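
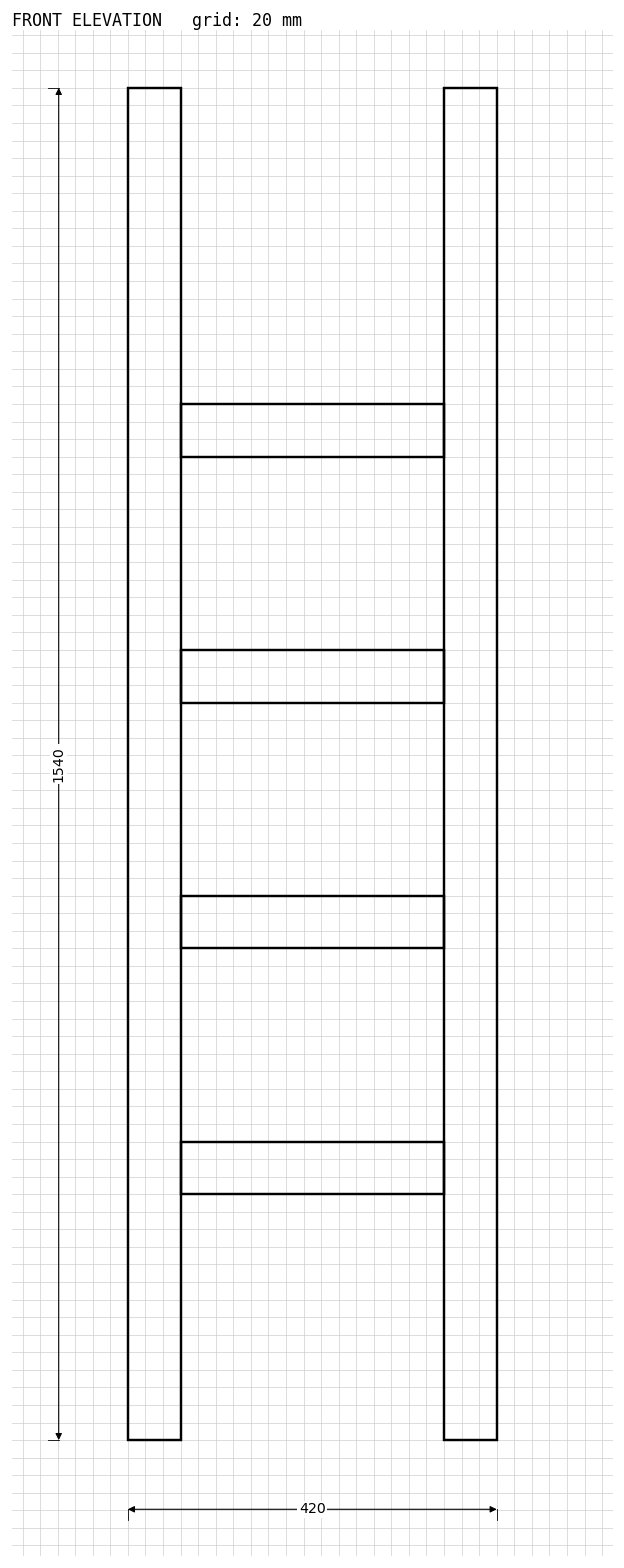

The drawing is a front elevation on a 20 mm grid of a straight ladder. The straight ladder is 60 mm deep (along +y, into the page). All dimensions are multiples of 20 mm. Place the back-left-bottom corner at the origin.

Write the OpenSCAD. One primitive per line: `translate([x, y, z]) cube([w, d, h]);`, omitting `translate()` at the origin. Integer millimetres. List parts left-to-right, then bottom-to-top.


cube([60, 60, 1540]);
translate([60, 0, 280]) cube([300, 60, 60]);
translate([60, 0, 560]) cube([300, 60, 60]);
translate([60, 0, 840]) cube([300, 60, 60]);
translate([60, 0, 1120]) cube([300, 60, 60]);
translate([360, 0, 0]) cube([60, 60, 1540]);


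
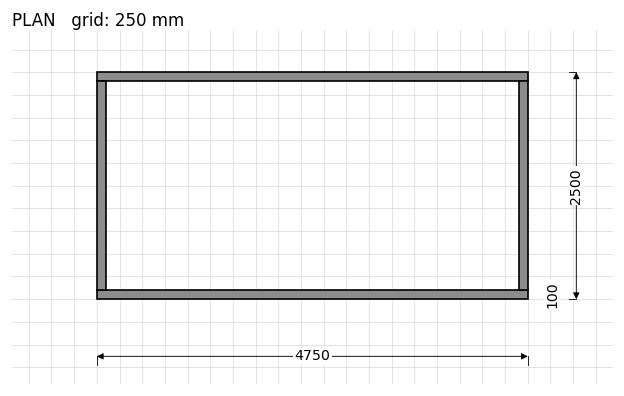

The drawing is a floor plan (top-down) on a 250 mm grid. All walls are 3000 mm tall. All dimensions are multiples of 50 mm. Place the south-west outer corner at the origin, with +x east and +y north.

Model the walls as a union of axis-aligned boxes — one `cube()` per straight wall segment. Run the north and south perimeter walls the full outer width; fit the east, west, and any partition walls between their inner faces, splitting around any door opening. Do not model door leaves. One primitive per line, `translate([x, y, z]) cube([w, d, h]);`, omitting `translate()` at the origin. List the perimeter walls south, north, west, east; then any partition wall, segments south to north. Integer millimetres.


cube([4750, 100, 3000]);
translate([0, 2400, 0]) cube([4750, 100, 3000]);
translate([0, 100, 0]) cube([100, 2300, 3000]);
translate([4650, 100, 0]) cube([100, 2300, 3000]);


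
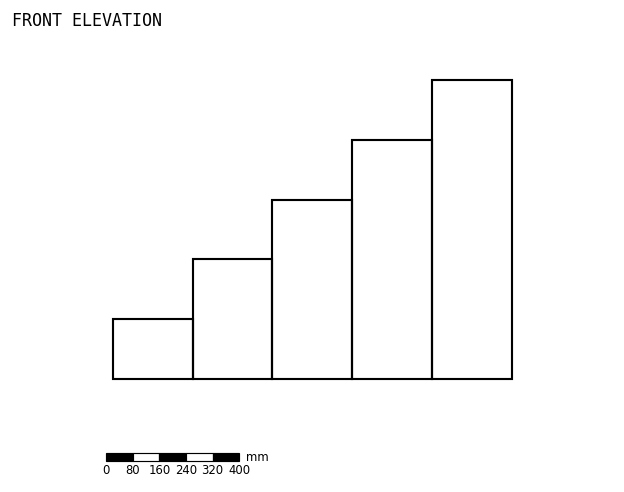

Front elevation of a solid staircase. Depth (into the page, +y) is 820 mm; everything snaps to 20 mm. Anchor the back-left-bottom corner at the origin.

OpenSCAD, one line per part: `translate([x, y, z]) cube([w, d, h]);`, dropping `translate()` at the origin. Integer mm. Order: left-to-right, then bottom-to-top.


cube([240, 820, 180]);
translate([240, 0, 0]) cube([240, 820, 360]);
translate([480, 0, 0]) cube([240, 820, 540]);
translate([720, 0, 0]) cube([240, 820, 720]);
translate([960, 0, 0]) cube([240, 820, 900]);


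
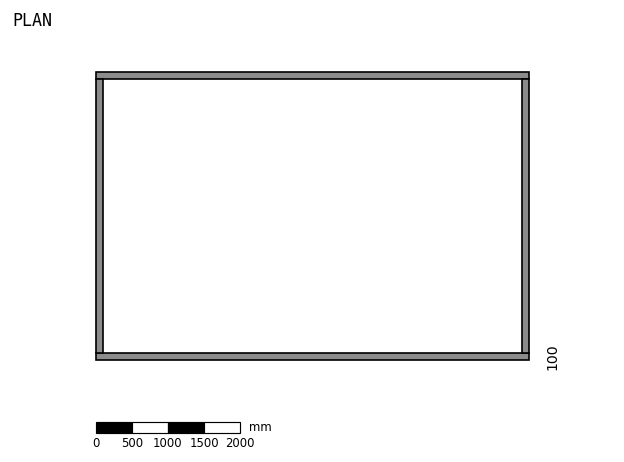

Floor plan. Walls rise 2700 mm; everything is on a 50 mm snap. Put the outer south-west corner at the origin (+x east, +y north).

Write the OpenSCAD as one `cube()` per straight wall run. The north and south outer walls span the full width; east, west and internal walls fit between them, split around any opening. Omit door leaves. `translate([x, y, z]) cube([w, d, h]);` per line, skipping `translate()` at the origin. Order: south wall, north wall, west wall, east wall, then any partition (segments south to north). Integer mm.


cube([6000, 100, 2700]);
translate([0, 3900, 0]) cube([6000, 100, 2700]);
translate([0, 100, 0]) cube([100, 3800, 2700]);
translate([5900, 100, 0]) cube([100, 3800, 2700]);


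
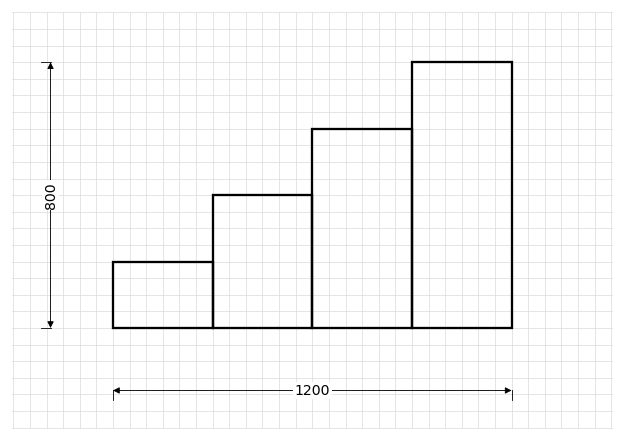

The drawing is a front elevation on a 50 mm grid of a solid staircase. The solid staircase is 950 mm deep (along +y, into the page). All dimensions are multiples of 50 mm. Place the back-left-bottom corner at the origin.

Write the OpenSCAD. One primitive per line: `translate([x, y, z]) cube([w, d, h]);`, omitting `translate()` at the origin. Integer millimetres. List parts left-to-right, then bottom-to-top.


cube([300, 950, 200]);
translate([300, 0, 0]) cube([300, 950, 400]);
translate([600, 0, 0]) cube([300, 950, 600]);
translate([900, 0, 0]) cube([300, 950, 800]);


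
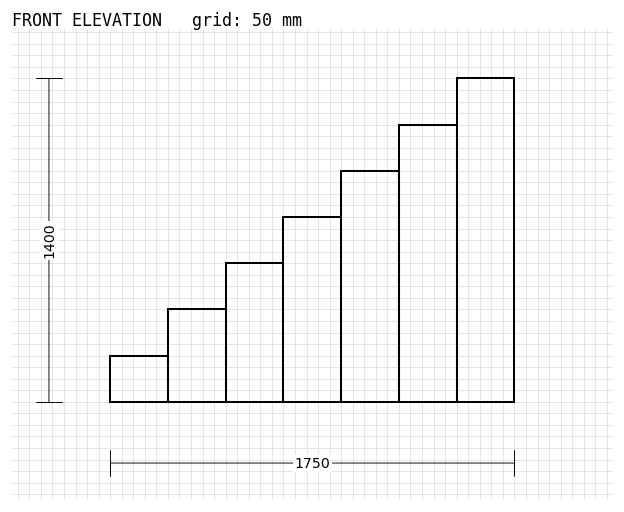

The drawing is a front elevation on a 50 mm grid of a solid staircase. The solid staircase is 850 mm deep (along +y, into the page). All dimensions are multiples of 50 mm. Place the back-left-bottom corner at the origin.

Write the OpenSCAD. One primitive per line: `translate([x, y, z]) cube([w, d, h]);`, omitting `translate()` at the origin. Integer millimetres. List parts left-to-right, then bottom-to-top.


cube([250, 850, 200]);
translate([250, 0, 0]) cube([250, 850, 400]);
translate([500, 0, 0]) cube([250, 850, 600]);
translate([750, 0, 0]) cube([250, 850, 800]);
translate([1000, 0, 0]) cube([250, 850, 1000]);
translate([1250, 0, 0]) cube([250, 850, 1200]);
translate([1500, 0, 0]) cube([250, 850, 1400]);


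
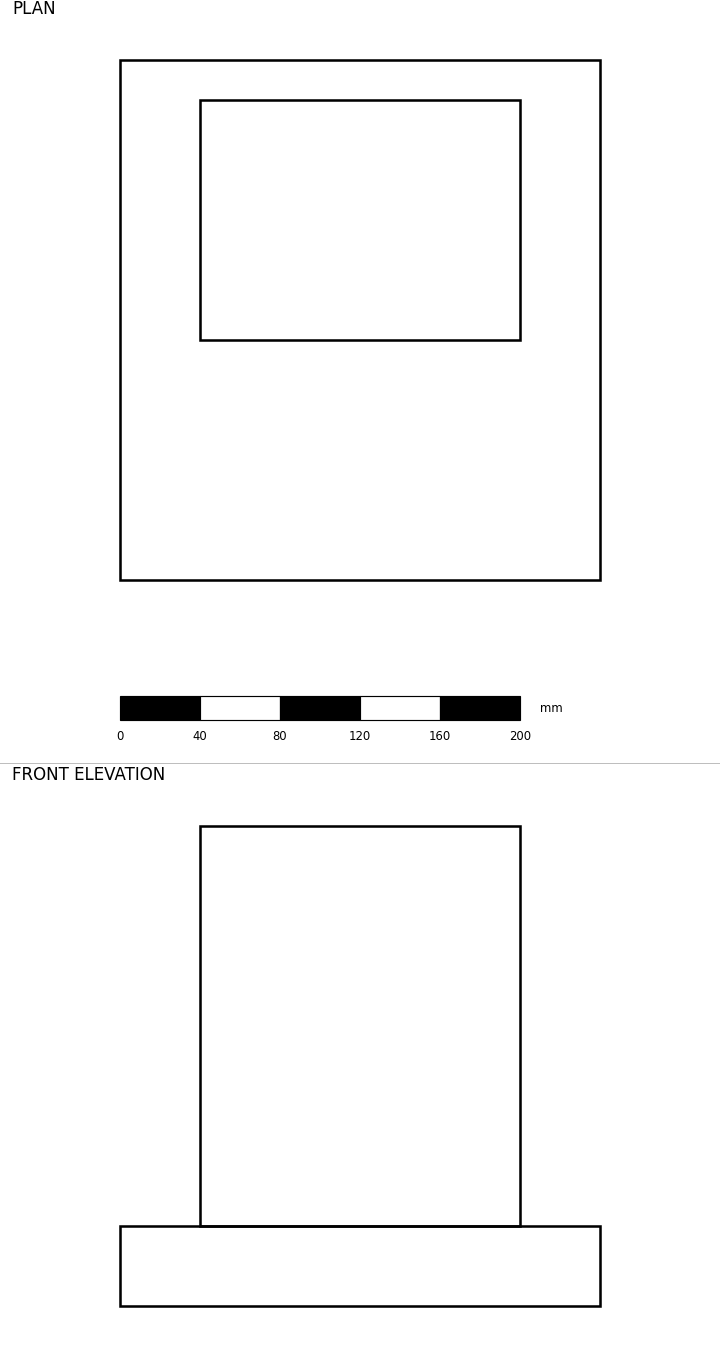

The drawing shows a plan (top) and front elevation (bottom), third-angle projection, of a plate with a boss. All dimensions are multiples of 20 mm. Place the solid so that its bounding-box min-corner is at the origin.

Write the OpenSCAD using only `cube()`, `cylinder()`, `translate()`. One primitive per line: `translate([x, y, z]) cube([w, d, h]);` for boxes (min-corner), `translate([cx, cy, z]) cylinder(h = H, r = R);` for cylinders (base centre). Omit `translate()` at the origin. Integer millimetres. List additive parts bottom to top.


cube([240, 260, 40]);
translate([40, 120, 40]) cube([160, 120, 200]);


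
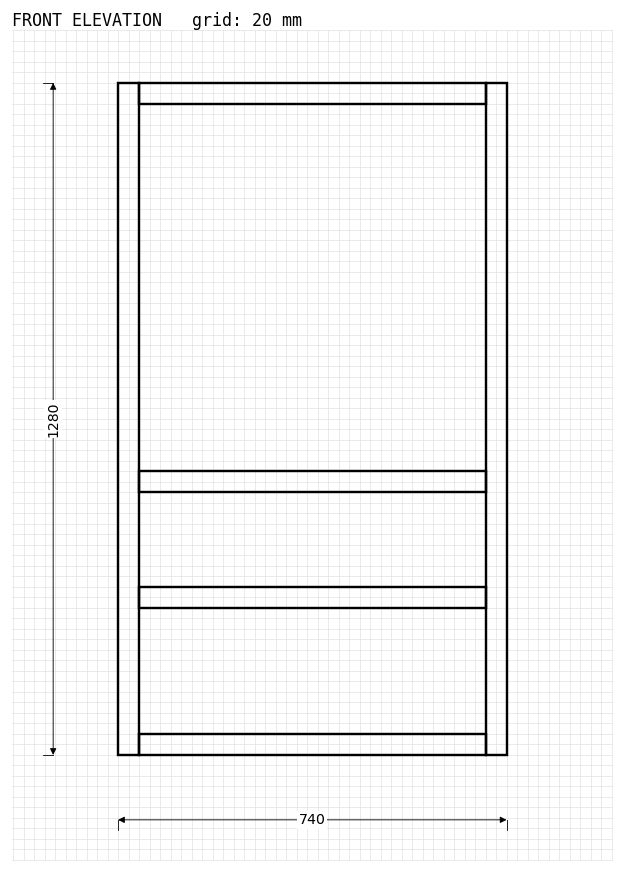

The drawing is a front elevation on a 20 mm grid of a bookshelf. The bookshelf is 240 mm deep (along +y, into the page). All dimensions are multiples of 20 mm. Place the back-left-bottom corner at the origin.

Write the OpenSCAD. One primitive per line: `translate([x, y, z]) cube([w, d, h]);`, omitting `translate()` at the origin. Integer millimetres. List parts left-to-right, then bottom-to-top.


cube([40, 240, 1280]);
translate([40, 0, 0]) cube([660, 240, 40]);
translate([40, 0, 280]) cube([660, 240, 40]);
translate([40, 0, 500]) cube([660, 240, 40]);
translate([40, 0, 1240]) cube([660, 240, 40]);
translate([700, 0, 0]) cube([40, 240, 1280]);


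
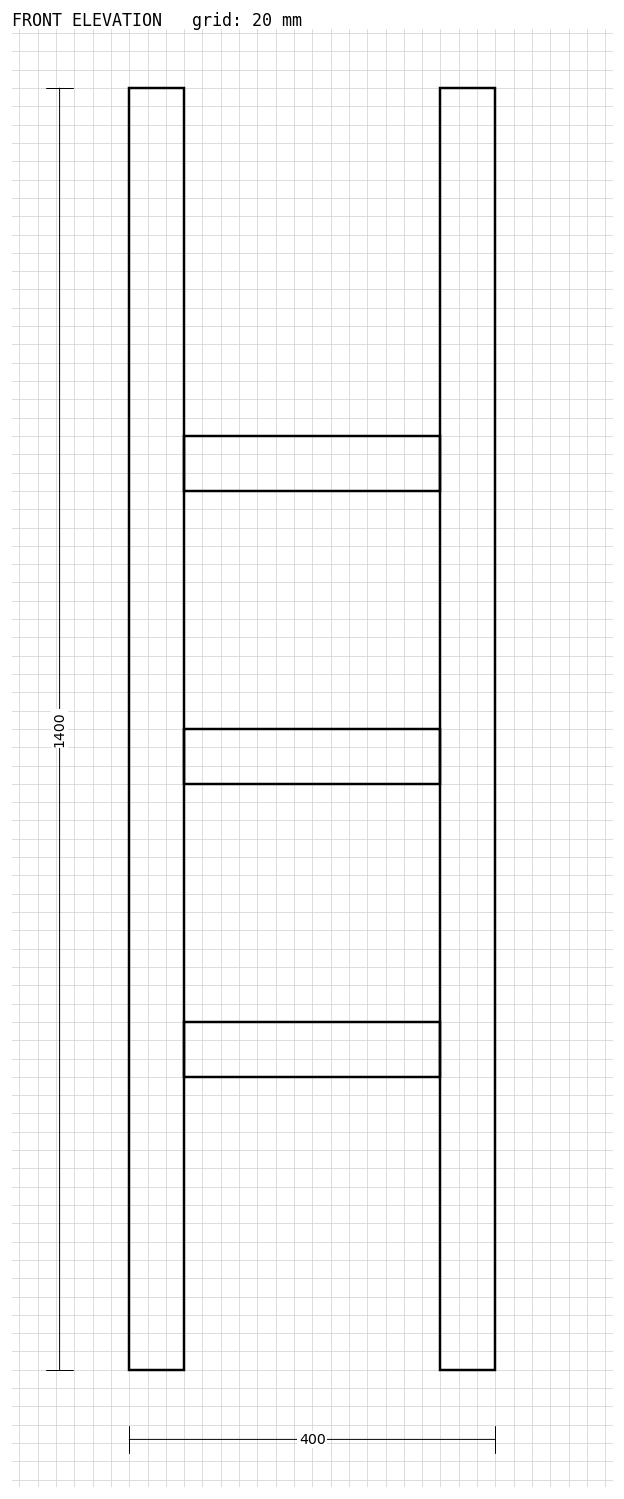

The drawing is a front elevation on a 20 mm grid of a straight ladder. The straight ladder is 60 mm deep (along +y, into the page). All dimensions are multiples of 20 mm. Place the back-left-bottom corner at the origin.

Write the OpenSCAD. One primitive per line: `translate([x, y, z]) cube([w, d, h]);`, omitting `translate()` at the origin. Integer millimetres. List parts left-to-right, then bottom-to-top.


cube([60, 60, 1400]);
translate([60, 0, 320]) cube([280, 60, 60]);
translate([60, 0, 640]) cube([280, 60, 60]);
translate([60, 0, 960]) cube([280, 60, 60]);
translate([340, 0, 0]) cube([60, 60, 1400]);


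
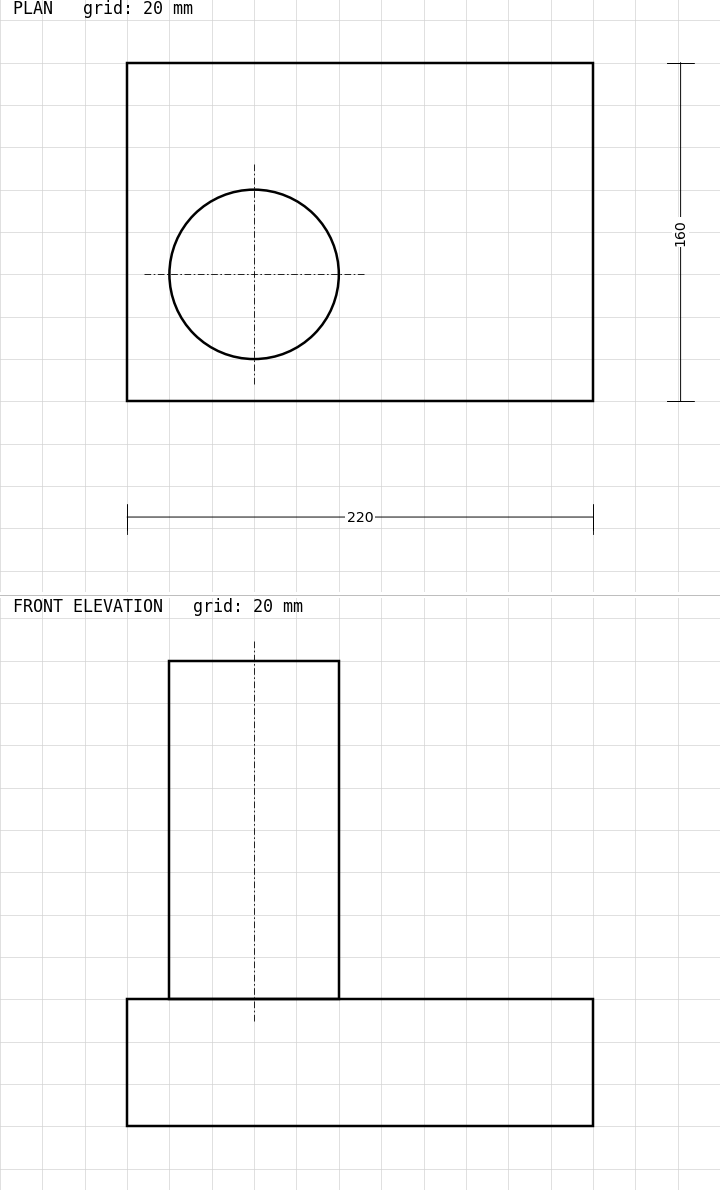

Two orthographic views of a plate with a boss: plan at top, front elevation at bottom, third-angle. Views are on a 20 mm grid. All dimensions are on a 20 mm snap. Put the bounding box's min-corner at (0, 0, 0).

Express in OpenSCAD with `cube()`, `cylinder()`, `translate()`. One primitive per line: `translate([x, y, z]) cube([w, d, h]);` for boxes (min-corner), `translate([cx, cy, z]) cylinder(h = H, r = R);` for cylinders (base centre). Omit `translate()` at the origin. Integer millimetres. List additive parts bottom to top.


cube([220, 160, 60]);
translate([60, 60, 60]) cylinder(h = 160, r = 40);


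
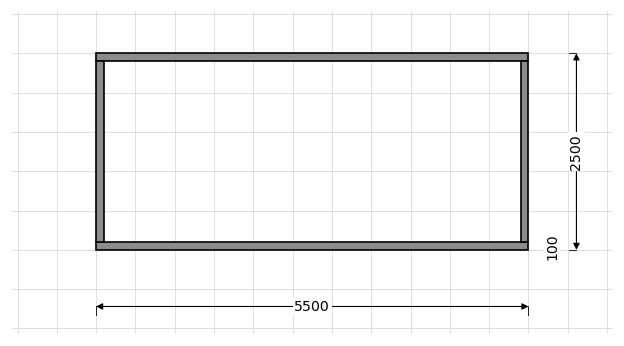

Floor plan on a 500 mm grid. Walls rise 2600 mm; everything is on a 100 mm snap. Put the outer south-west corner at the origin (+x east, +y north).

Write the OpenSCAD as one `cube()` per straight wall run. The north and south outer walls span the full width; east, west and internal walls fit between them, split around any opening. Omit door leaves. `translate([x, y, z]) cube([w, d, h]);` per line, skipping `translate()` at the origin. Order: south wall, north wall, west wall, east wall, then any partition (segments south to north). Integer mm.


cube([5500, 100, 2600]);
translate([0, 2400, 0]) cube([5500, 100, 2600]);
translate([0, 100, 0]) cube([100, 2300, 2600]);
translate([5400, 100, 0]) cube([100, 2300, 2600]);


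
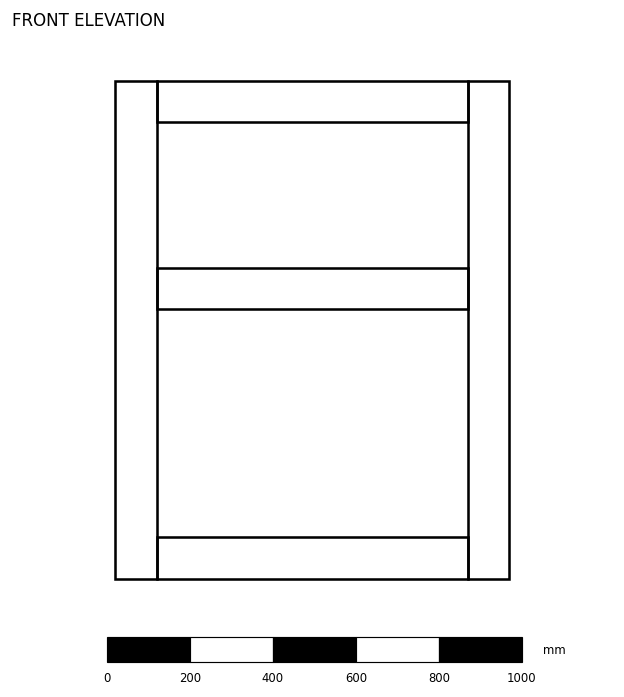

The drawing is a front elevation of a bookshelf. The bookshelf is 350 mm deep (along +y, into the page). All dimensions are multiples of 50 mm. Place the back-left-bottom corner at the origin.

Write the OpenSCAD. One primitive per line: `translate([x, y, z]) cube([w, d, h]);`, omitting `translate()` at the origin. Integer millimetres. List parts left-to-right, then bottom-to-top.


cube([100, 350, 1200]);
translate([100, 0, 0]) cube([750, 350, 100]);
translate([100, 0, 650]) cube([750, 350, 100]);
translate([100, 0, 1100]) cube([750, 350, 100]);
translate([850, 0, 0]) cube([100, 350, 1200]);


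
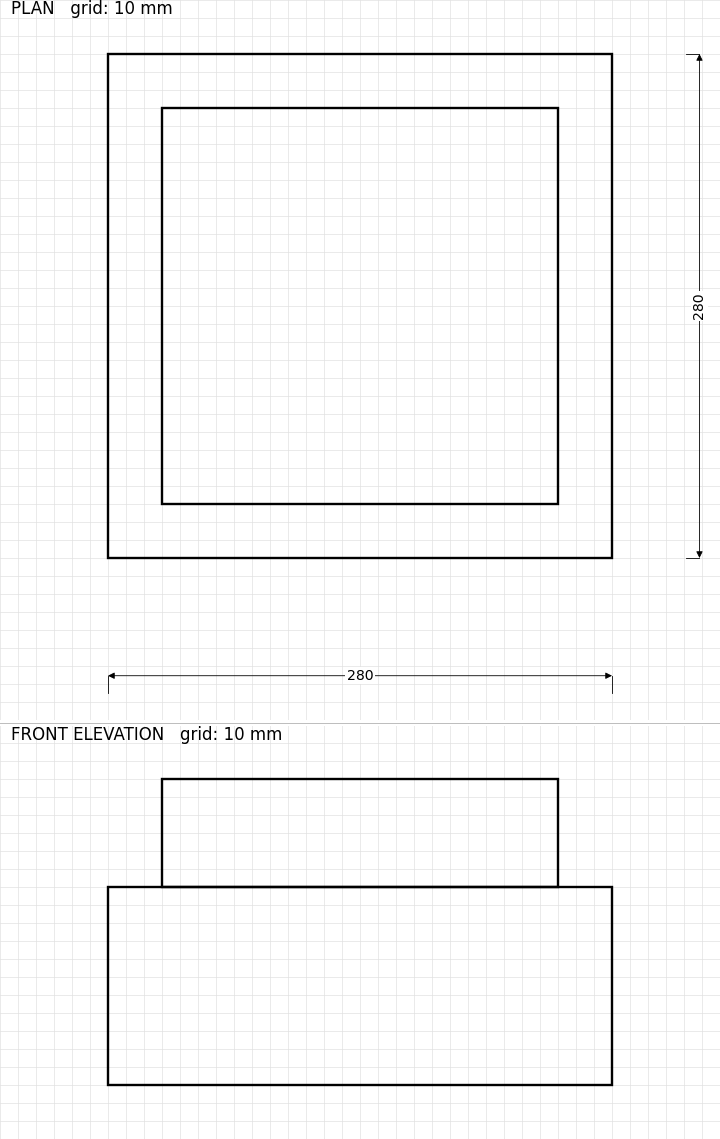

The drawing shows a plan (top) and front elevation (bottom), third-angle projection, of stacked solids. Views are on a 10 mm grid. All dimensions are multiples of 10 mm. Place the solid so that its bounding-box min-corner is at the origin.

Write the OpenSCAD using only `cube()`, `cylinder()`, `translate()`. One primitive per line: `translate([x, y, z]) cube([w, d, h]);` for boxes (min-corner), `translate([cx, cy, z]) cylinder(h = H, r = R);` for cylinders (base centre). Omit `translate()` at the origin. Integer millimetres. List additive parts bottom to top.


cube([280, 280, 110]);
translate([30, 30, 110]) cube([220, 220, 60]);


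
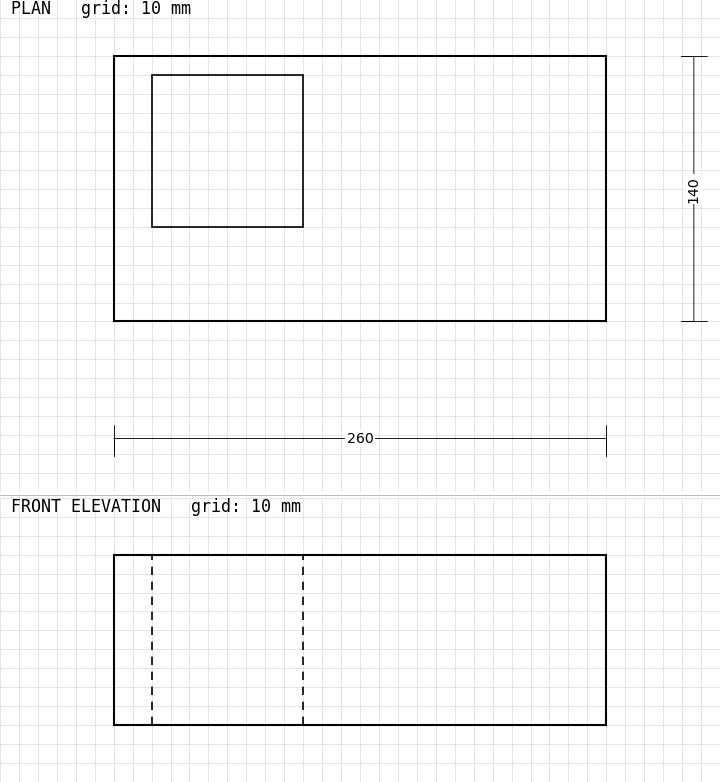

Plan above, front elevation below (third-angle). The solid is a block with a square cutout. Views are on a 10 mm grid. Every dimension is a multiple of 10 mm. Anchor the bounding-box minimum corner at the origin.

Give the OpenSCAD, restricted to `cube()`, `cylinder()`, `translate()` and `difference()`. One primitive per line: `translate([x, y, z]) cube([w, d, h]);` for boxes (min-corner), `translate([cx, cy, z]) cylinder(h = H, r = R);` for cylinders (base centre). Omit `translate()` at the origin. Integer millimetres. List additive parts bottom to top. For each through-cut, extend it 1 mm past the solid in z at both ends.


difference() {
  cube([260, 140, 90]);
  translate([20, 50, -1]) cube([80, 80, 92]);
}


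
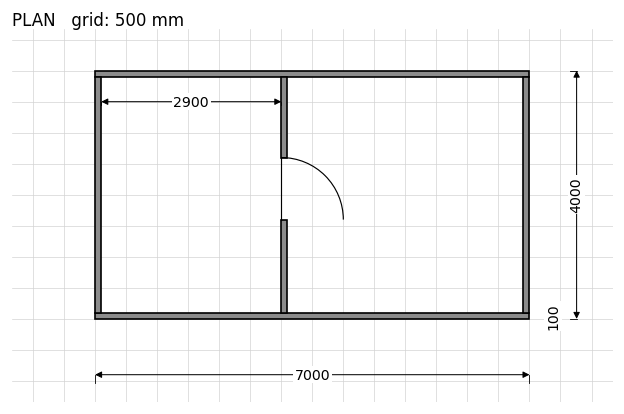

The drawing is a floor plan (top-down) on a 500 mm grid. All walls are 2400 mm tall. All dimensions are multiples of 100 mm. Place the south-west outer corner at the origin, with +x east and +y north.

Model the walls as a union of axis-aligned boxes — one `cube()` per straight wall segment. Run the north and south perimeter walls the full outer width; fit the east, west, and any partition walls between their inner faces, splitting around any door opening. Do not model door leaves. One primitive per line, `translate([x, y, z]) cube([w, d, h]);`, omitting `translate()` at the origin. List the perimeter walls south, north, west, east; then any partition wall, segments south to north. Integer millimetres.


cube([7000, 100, 2400]);
translate([0, 3900, 0]) cube([7000, 100, 2400]);
translate([0, 100, 0]) cube([100, 3800, 2400]);
translate([6900, 100, 0]) cube([100, 3800, 2400]);
translate([3000, 100, 0]) cube([100, 1500, 2400]);
translate([3000, 2600, 0]) cube([100, 1300, 2400]);


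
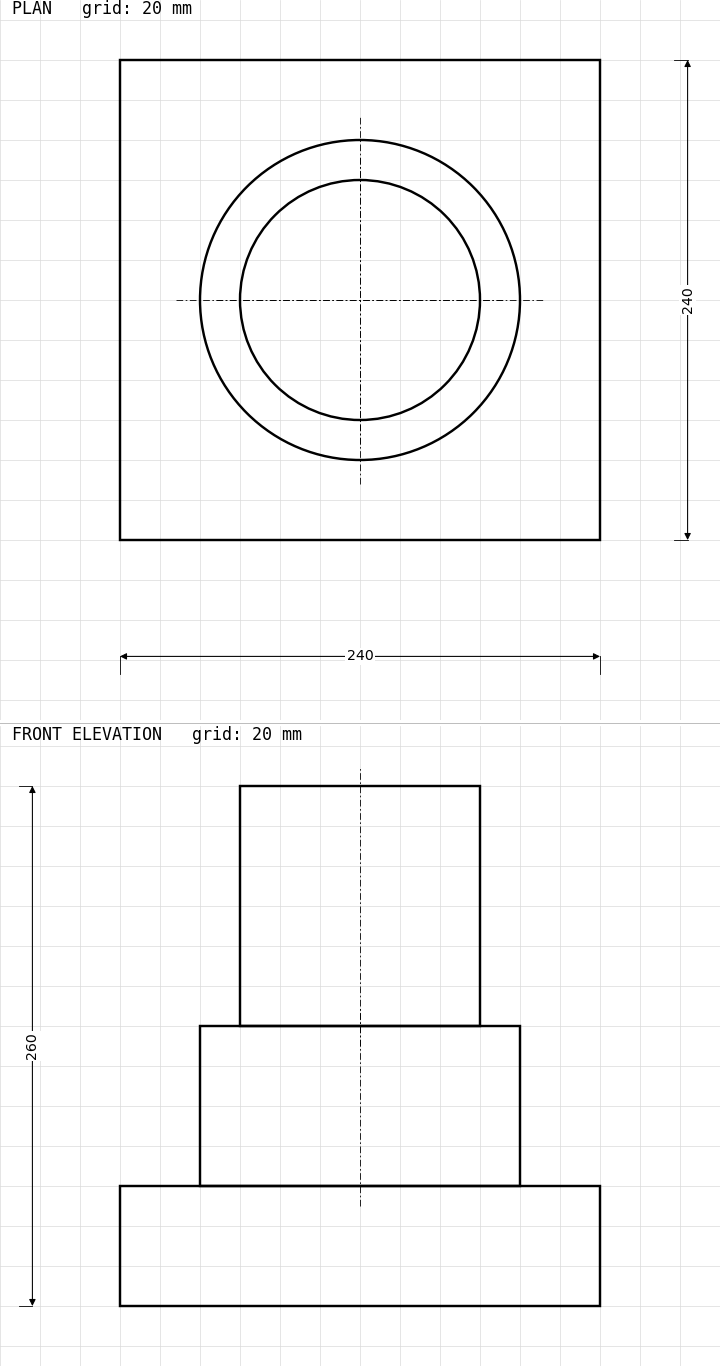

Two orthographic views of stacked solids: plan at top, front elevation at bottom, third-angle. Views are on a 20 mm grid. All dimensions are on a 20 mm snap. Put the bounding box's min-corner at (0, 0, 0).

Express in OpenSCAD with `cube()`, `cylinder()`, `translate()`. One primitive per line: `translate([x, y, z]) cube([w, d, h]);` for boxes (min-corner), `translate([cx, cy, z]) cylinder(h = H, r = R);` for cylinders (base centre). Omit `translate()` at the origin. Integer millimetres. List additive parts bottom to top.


cube([240, 240, 60]);
translate([120, 120, 60]) cylinder(h = 80, r = 80);
translate([120, 120, 140]) cylinder(h = 120, r = 60);


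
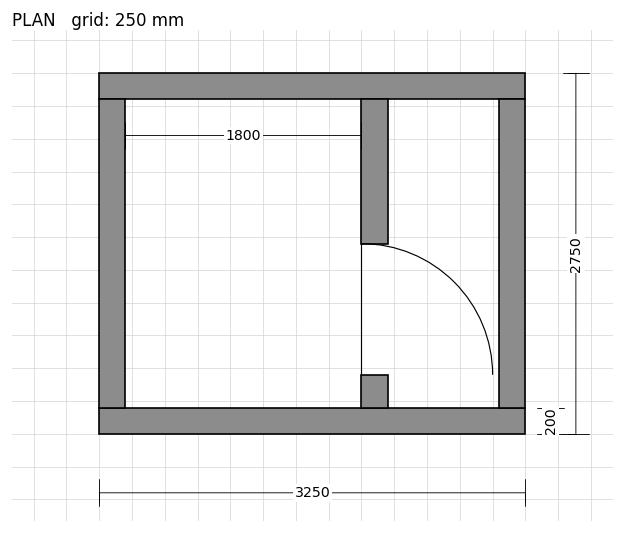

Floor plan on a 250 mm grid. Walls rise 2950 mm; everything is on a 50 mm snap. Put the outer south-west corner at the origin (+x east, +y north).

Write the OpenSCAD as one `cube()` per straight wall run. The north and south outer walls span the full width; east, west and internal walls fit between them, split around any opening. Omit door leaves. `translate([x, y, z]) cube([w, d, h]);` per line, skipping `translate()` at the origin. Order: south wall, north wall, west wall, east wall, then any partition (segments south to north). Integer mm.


cube([3250, 200, 2950]);
translate([0, 2550, 0]) cube([3250, 200, 2950]);
translate([0, 200, 0]) cube([200, 2350, 2950]);
translate([3050, 200, 0]) cube([200, 2350, 2950]);
translate([2000, 200, 0]) cube([200, 250, 2950]);
translate([2000, 1450, 0]) cube([200, 1100, 2950]);


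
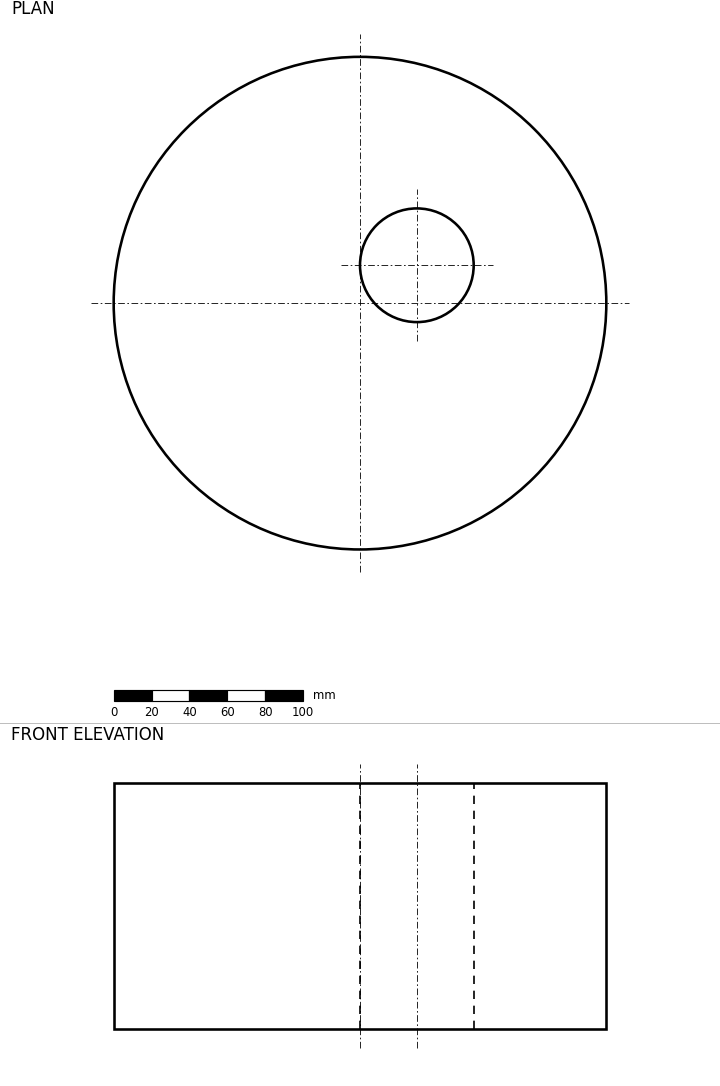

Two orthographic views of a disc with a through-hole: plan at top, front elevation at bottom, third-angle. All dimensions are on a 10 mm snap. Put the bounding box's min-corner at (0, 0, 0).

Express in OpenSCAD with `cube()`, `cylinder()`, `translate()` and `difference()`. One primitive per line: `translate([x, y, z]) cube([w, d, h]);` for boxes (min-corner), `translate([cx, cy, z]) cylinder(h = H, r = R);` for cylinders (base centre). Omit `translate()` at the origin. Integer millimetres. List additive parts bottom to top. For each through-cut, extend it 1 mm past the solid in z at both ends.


difference() {
  translate([130, 130, 0]) cylinder(h = 130, r = 130);
  translate([160, 150, -1]) cylinder(h = 132, r = 30);
}


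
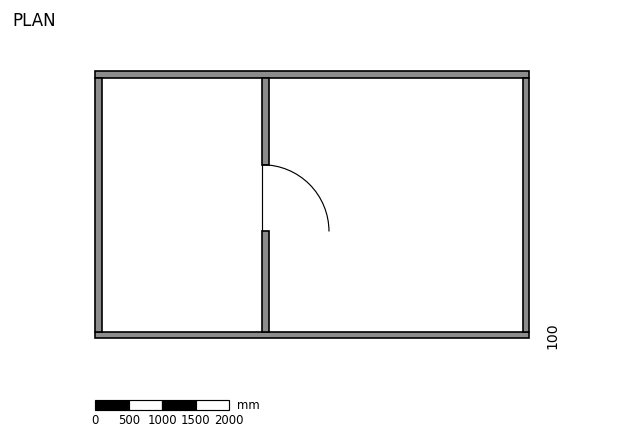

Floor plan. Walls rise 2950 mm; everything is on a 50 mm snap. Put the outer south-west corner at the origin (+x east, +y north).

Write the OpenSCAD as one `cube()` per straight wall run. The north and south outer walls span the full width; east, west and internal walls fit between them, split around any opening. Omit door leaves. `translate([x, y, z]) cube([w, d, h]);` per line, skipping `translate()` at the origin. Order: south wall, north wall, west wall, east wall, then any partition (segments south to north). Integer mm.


cube([6500, 100, 2950]);
translate([0, 3900, 0]) cube([6500, 100, 2950]);
translate([0, 100, 0]) cube([100, 3800, 2950]);
translate([6400, 100, 0]) cube([100, 3800, 2950]);
translate([2500, 100, 0]) cube([100, 1500, 2950]);
translate([2500, 2600, 0]) cube([100, 1300, 2950]);


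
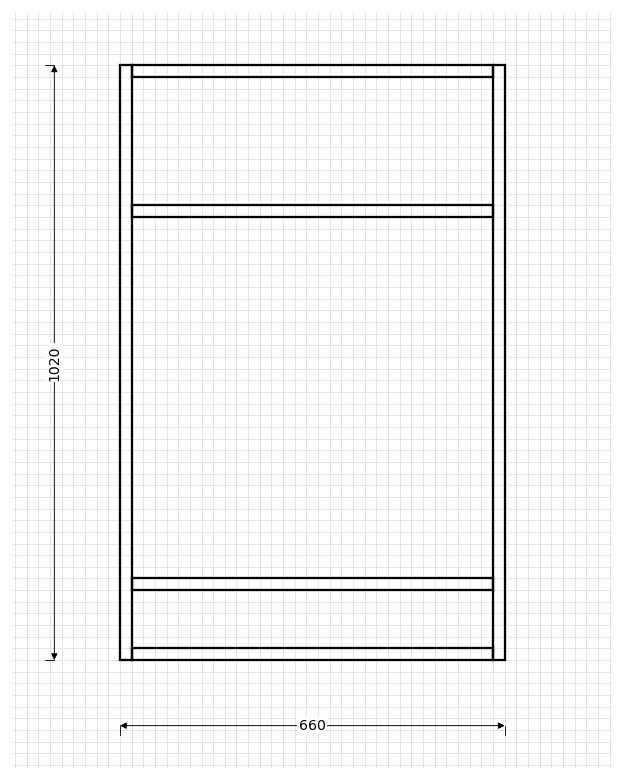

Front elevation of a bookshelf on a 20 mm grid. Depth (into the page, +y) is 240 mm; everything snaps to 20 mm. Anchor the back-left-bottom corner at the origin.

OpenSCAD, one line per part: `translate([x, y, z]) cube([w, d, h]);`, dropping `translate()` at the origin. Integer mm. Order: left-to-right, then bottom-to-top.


cube([20, 240, 1020]);
translate([20, 0, 0]) cube([620, 240, 20]);
translate([20, 0, 120]) cube([620, 240, 20]);
translate([20, 0, 760]) cube([620, 240, 20]);
translate([20, 0, 1000]) cube([620, 240, 20]);
translate([640, 0, 0]) cube([20, 240, 1020]);


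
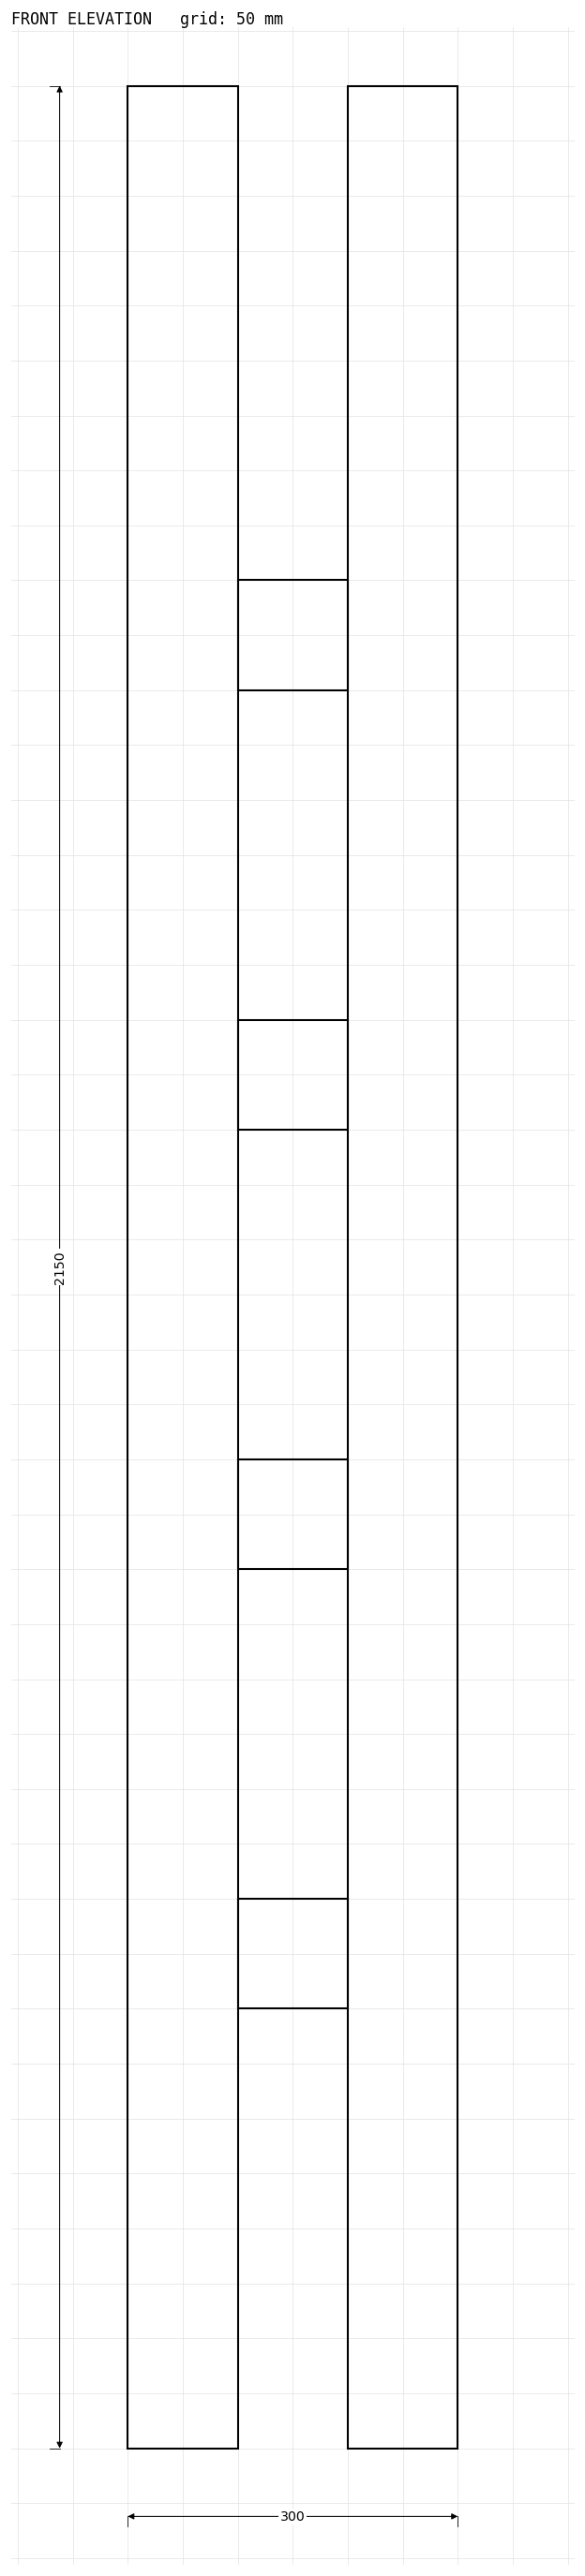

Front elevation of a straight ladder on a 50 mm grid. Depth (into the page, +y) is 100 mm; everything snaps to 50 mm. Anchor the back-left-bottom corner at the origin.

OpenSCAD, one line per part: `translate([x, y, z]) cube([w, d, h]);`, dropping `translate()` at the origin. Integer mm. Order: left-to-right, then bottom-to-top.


cube([100, 100, 2150]);
translate([100, 0, 400]) cube([100, 100, 100]);
translate([100, 0, 800]) cube([100, 100, 100]);
translate([100, 0, 1200]) cube([100, 100, 100]);
translate([100, 0, 1600]) cube([100, 100, 100]);
translate([200, 0, 0]) cube([100, 100, 2150]);


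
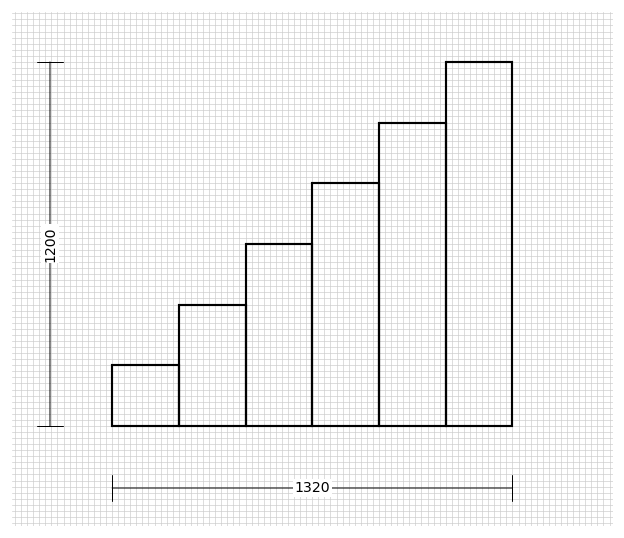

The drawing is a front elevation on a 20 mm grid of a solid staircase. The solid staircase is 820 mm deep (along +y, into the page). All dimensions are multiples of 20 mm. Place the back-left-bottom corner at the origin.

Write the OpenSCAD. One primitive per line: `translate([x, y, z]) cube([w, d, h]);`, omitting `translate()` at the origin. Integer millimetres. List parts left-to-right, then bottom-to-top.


cube([220, 820, 200]);
translate([220, 0, 0]) cube([220, 820, 400]);
translate([440, 0, 0]) cube([220, 820, 600]);
translate([660, 0, 0]) cube([220, 820, 800]);
translate([880, 0, 0]) cube([220, 820, 1000]);
translate([1100, 0, 0]) cube([220, 820, 1200]);


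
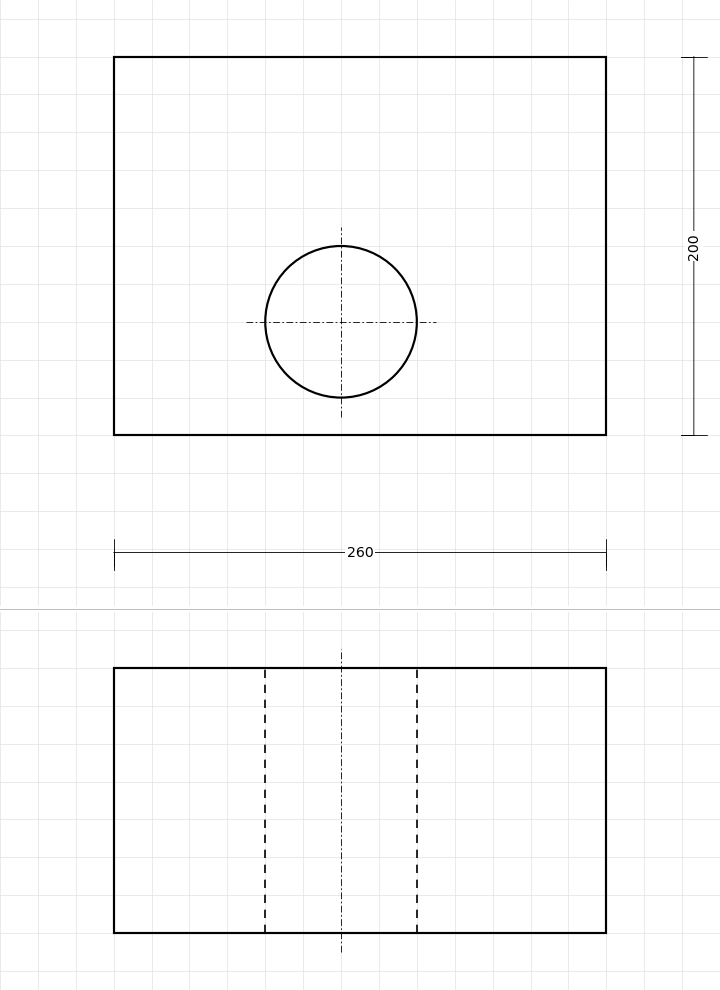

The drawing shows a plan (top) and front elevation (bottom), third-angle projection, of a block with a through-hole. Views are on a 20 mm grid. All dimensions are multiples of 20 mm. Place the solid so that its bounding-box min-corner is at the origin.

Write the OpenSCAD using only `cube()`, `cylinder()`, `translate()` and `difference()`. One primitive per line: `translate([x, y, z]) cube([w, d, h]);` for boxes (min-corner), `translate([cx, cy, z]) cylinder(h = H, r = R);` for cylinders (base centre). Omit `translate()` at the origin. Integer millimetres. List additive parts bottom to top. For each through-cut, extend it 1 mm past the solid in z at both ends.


difference() {
  cube([260, 200, 140]);
  translate([120, 60, -1]) cylinder(h = 142, r = 40);
}


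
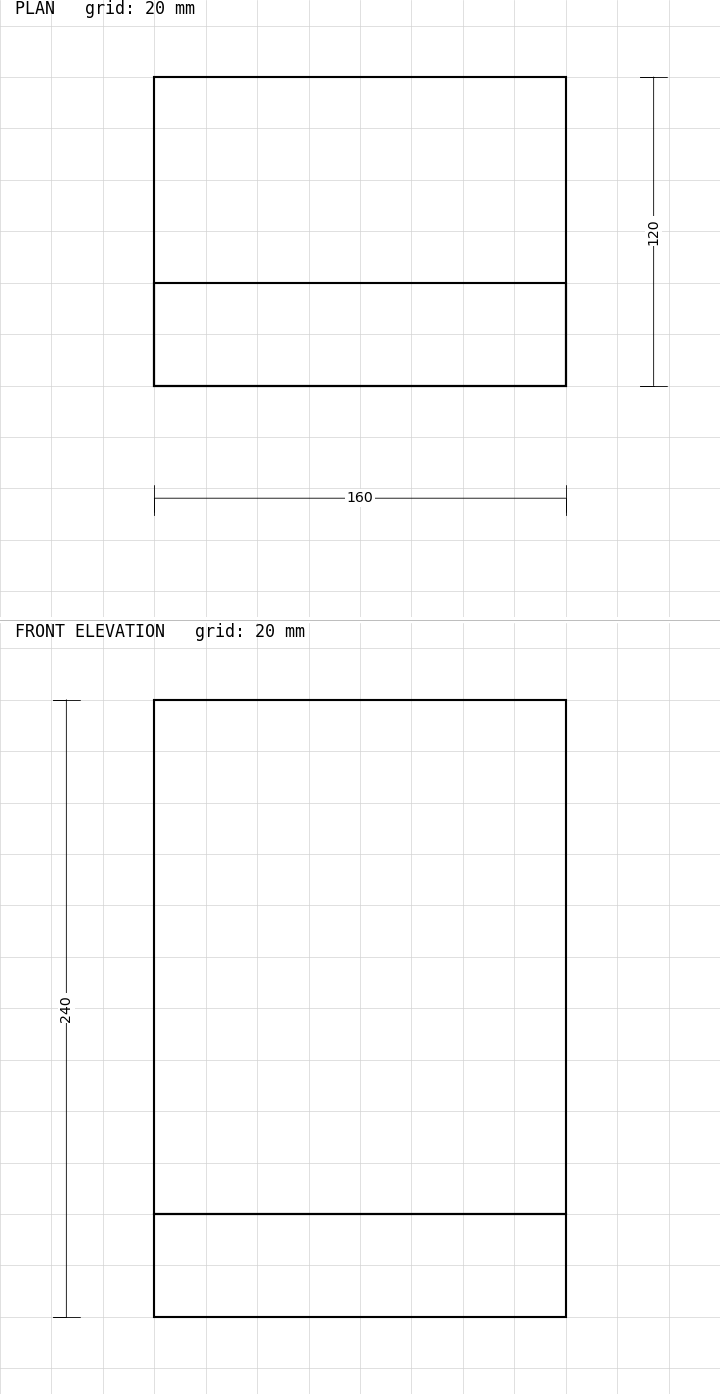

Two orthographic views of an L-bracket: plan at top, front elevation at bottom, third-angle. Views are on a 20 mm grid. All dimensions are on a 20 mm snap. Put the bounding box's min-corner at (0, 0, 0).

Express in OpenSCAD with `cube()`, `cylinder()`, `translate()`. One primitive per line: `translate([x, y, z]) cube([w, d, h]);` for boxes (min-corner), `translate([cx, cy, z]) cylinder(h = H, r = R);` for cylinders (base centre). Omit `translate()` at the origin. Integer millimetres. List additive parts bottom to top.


cube([160, 120, 40]);
translate([0, 0, 40]) cube([160, 40, 200]);


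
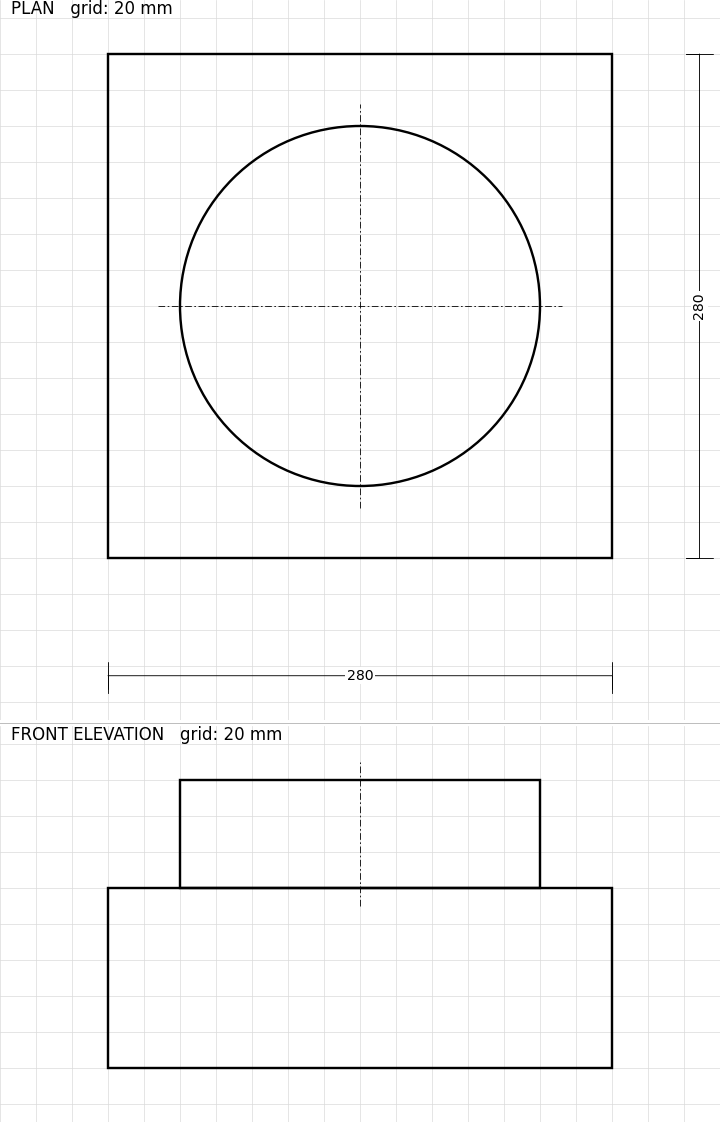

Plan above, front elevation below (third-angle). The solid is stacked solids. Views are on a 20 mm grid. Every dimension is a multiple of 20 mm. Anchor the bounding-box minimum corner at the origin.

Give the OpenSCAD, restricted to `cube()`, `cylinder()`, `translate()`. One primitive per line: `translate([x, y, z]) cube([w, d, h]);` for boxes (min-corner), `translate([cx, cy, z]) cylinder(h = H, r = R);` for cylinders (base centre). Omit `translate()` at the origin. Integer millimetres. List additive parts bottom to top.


cube([280, 280, 100]);
translate([140, 140, 100]) cylinder(h = 60, r = 100);


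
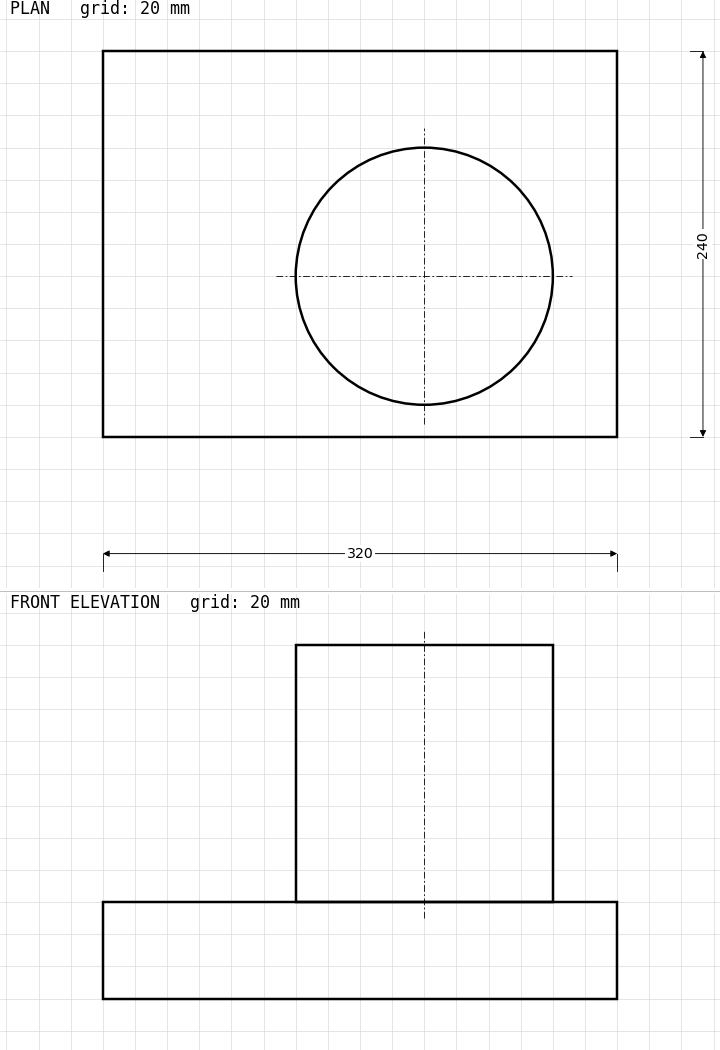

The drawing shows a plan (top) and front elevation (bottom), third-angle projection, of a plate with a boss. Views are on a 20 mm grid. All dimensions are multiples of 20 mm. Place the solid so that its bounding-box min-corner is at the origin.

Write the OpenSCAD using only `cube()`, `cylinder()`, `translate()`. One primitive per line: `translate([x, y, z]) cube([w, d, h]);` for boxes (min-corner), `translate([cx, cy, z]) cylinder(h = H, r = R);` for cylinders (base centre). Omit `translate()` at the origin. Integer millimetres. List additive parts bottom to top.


cube([320, 240, 60]);
translate([200, 100, 60]) cylinder(h = 160, r = 80);


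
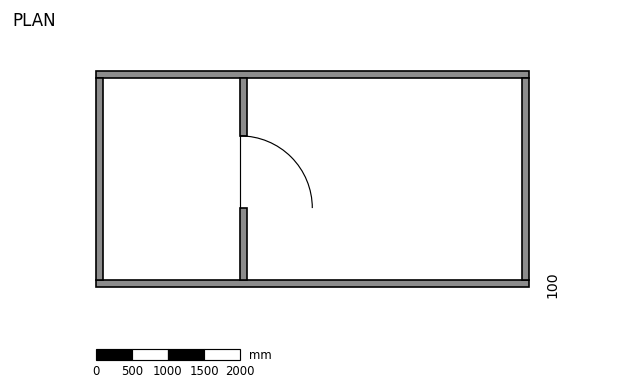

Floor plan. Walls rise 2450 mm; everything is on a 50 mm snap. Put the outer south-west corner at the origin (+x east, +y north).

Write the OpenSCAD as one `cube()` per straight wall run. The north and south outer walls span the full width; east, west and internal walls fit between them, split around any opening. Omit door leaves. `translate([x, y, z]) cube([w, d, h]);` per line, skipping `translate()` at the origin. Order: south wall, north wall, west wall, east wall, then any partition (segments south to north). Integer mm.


cube([6000, 100, 2450]);
translate([0, 2900, 0]) cube([6000, 100, 2450]);
translate([0, 100, 0]) cube([100, 2800, 2450]);
translate([5900, 100, 0]) cube([100, 2800, 2450]);
translate([2000, 100, 0]) cube([100, 1000, 2450]);
translate([2000, 2100, 0]) cube([100, 800, 2450]);


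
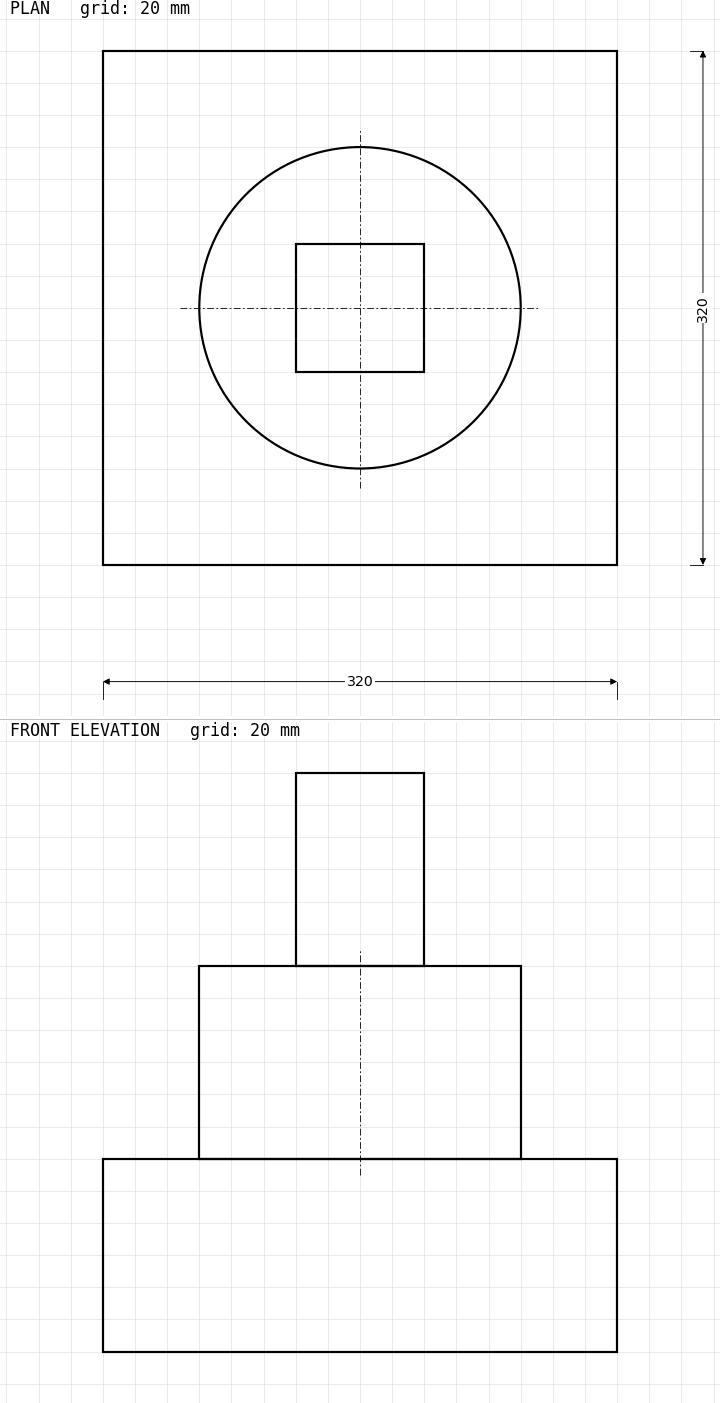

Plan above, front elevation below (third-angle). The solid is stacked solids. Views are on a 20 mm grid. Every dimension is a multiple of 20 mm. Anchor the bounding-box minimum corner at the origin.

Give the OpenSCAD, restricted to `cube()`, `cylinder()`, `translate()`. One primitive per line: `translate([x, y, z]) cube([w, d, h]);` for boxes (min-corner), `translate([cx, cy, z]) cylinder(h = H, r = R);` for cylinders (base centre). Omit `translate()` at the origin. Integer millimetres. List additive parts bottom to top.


cube([320, 320, 120]);
translate([160, 160, 120]) cylinder(h = 120, r = 100);
translate([120, 120, 240]) cube([80, 80, 120]);


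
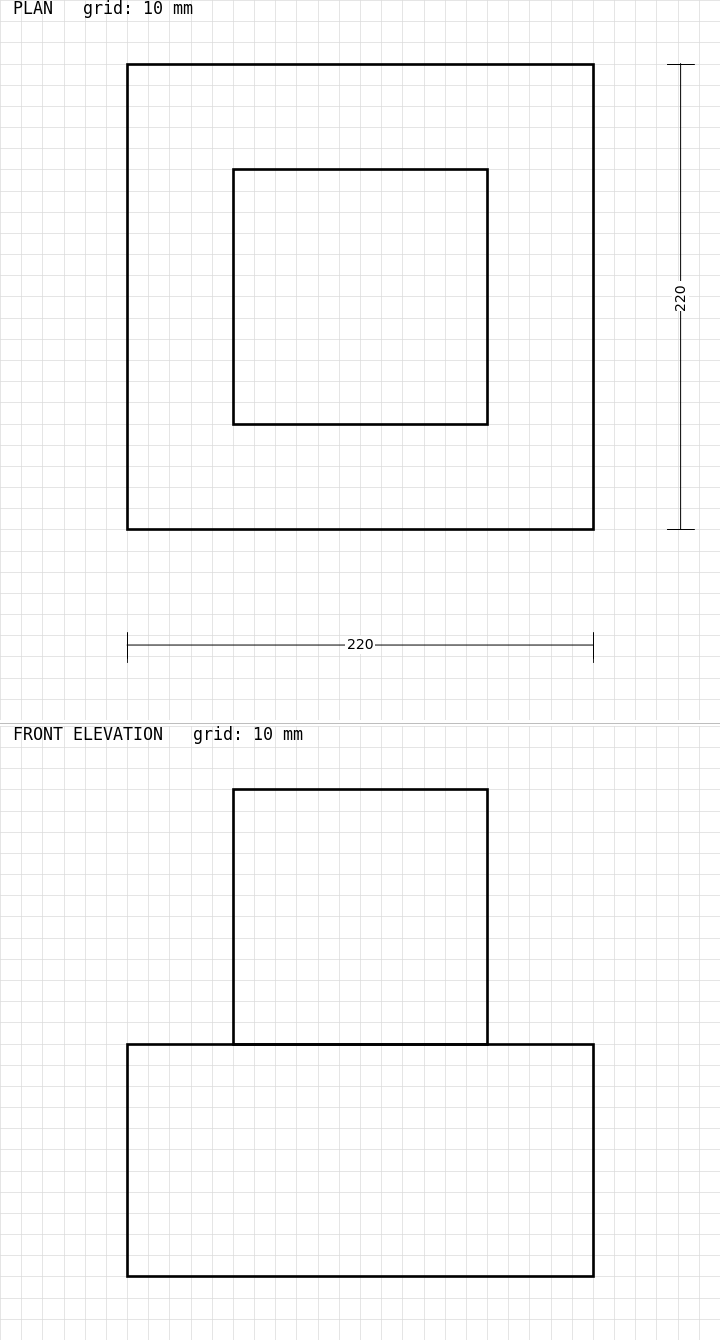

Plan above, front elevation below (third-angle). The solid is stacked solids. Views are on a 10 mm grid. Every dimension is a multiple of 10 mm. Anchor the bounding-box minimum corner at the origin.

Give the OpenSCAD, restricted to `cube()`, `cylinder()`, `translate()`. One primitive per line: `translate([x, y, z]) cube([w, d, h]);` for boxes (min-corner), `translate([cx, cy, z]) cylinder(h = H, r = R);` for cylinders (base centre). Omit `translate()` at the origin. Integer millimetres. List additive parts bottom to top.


cube([220, 220, 110]);
translate([50, 50, 110]) cube([120, 120, 120]);


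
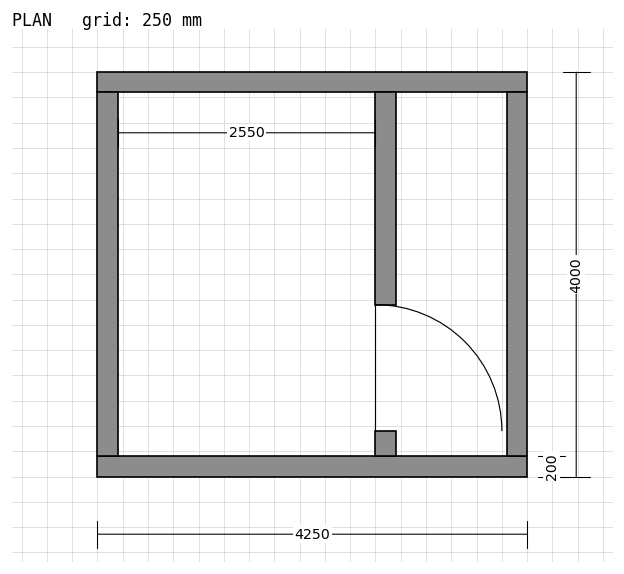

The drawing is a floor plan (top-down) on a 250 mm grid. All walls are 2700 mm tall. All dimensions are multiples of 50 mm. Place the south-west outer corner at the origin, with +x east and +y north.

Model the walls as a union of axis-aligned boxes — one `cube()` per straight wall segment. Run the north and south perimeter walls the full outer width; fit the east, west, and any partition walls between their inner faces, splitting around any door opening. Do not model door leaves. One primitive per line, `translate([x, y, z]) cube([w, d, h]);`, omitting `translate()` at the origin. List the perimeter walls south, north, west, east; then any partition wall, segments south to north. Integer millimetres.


cube([4250, 200, 2700]);
translate([0, 3800, 0]) cube([4250, 200, 2700]);
translate([0, 200, 0]) cube([200, 3600, 2700]);
translate([4050, 200, 0]) cube([200, 3600, 2700]);
translate([2750, 200, 0]) cube([200, 250, 2700]);
translate([2750, 1700, 0]) cube([200, 2100, 2700]);


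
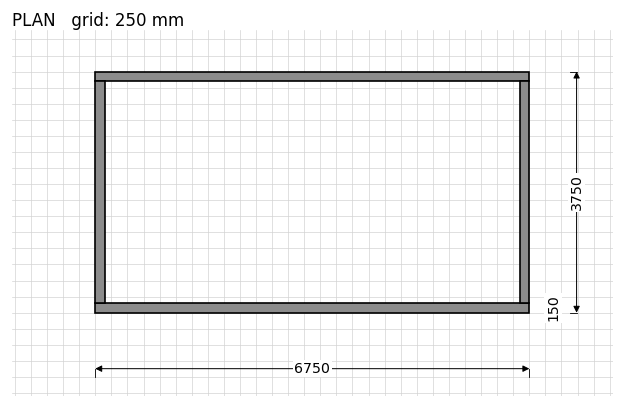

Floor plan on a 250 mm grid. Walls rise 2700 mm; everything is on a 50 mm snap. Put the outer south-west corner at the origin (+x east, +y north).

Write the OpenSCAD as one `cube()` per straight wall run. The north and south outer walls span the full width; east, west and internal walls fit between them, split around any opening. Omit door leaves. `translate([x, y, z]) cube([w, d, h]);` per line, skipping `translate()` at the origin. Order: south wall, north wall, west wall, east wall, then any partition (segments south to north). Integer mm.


cube([6750, 150, 2700]);
translate([0, 3600, 0]) cube([6750, 150, 2700]);
translate([0, 150, 0]) cube([150, 3450, 2700]);
translate([6600, 150, 0]) cube([150, 3450, 2700]);


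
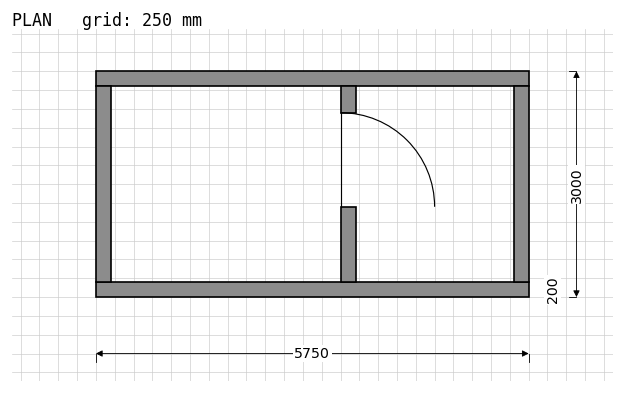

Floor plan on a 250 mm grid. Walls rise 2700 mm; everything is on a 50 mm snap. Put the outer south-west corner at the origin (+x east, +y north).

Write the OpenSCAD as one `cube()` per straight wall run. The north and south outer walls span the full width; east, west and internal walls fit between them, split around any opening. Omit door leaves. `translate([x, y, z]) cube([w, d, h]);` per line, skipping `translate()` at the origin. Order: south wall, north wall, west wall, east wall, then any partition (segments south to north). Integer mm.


cube([5750, 200, 2700]);
translate([0, 2800, 0]) cube([5750, 200, 2700]);
translate([0, 200, 0]) cube([200, 2600, 2700]);
translate([5550, 200, 0]) cube([200, 2600, 2700]);
translate([3250, 200, 0]) cube([200, 1000, 2700]);
translate([3250, 2450, 0]) cube([200, 350, 2700]);


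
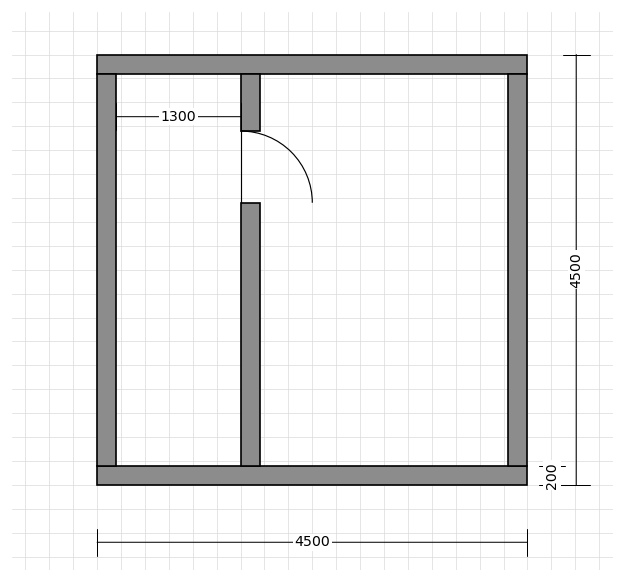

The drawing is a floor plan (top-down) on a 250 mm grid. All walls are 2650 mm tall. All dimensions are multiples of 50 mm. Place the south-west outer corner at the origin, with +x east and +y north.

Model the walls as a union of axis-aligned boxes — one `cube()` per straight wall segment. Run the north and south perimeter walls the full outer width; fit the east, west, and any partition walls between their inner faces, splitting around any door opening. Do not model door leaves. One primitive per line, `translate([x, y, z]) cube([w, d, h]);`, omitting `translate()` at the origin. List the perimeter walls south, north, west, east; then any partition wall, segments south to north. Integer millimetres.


cube([4500, 200, 2650]);
translate([0, 4300, 0]) cube([4500, 200, 2650]);
translate([0, 200, 0]) cube([200, 4100, 2650]);
translate([4300, 200, 0]) cube([200, 4100, 2650]);
translate([1500, 200, 0]) cube([200, 2750, 2650]);
translate([1500, 3700, 0]) cube([200, 600, 2650]);


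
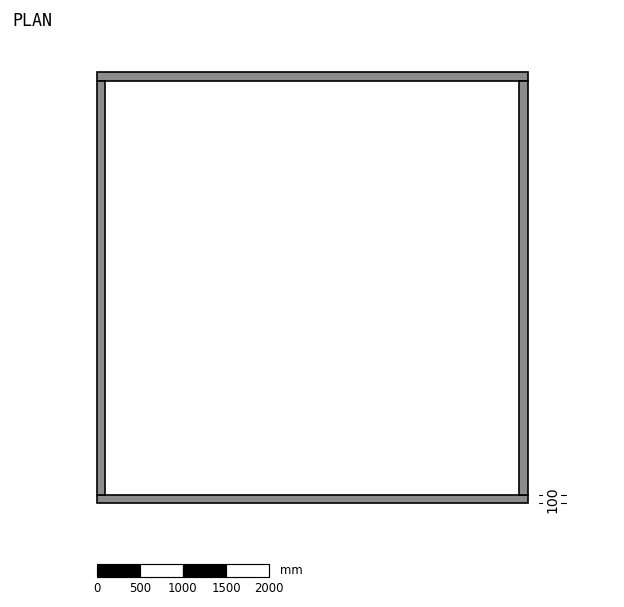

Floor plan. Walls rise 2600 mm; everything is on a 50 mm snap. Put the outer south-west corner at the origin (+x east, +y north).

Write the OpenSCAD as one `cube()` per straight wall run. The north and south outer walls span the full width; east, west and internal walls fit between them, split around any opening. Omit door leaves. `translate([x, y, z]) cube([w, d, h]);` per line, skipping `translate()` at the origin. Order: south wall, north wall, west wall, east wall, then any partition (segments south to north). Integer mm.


cube([5000, 100, 2600]);
translate([0, 4900, 0]) cube([5000, 100, 2600]);
translate([0, 100, 0]) cube([100, 4800, 2600]);
translate([4900, 100, 0]) cube([100, 4800, 2600]);


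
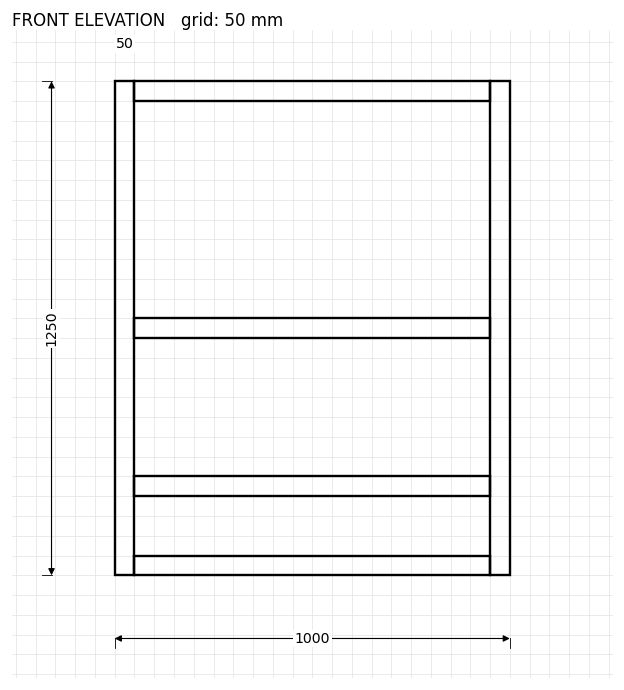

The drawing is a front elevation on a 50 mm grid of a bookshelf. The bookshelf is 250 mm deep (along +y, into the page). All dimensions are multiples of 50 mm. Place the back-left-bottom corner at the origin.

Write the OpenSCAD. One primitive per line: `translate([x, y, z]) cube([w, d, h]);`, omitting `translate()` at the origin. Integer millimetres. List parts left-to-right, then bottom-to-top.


cube([50, 250, 1250]);
translate([50, 0, 0]) cube([900, 250, 50]);
translate([50, 0, 200]) cube([900, 250, 50]);
translate([50, 0, 600]) cube([900, 250, 50]);
translate([50, 0, 1200]) cube([900, 250, 50]);
translate([950, 0, 0]) cube([50, 250, 1250]);


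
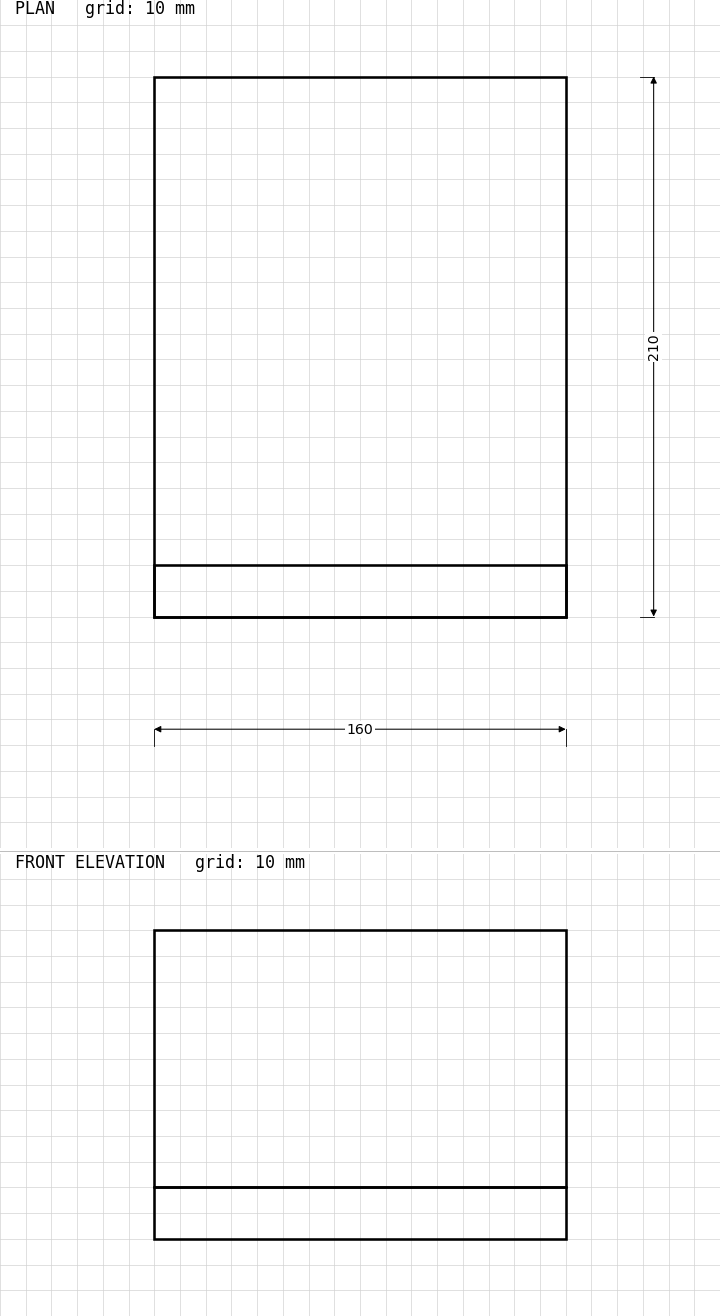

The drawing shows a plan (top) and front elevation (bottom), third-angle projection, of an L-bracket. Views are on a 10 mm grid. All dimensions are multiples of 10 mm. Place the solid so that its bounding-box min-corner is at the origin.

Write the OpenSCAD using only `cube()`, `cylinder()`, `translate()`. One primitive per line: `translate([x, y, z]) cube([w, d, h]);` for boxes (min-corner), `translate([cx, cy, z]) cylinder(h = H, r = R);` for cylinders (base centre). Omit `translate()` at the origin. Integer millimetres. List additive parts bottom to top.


cube([160, 210, 20]);
translate([0, 0, 20]) cube([160, 20, 100]);


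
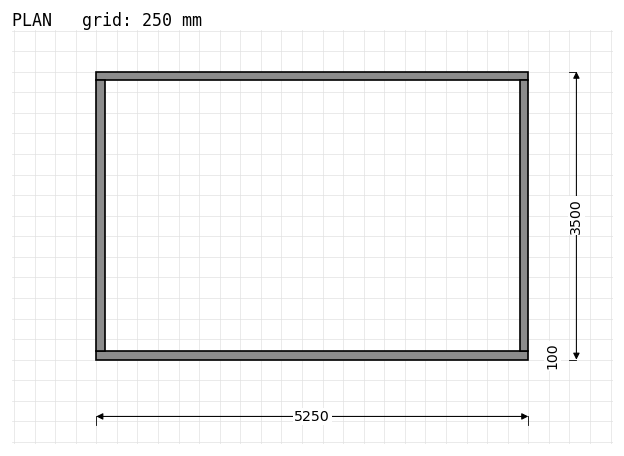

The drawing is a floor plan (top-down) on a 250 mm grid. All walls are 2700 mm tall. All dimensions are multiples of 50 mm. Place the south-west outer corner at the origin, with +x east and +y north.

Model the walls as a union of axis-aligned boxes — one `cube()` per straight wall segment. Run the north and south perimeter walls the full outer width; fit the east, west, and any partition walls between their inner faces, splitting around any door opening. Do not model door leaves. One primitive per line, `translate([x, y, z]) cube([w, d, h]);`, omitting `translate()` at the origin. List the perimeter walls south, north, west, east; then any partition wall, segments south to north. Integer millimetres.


cube([5250, 100, 2700]);
translate([0, 3400, 0]) cube([5250, 100, 2700]);
translate([0, 100, 0]) cube([100, 3300, 2700]);
translate([5150, 100, 0]) cube([100, 3300, 2700]);
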